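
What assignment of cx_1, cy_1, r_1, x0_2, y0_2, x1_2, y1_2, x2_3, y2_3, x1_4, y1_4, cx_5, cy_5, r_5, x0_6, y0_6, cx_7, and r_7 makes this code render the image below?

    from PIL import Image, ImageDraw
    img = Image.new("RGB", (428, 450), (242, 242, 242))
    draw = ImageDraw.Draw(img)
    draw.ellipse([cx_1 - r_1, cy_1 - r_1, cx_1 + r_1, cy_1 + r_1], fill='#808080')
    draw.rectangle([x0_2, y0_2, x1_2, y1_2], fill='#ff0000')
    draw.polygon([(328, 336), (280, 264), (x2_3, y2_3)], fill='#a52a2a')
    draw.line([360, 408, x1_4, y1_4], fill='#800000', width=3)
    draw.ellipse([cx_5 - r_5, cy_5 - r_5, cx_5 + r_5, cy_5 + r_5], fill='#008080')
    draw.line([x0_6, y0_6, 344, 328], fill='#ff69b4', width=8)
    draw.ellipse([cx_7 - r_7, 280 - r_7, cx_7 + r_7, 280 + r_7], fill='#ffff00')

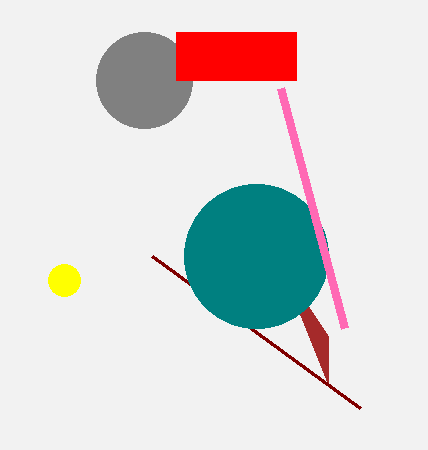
cx_1 = 144, cy_1 = 80, r_1 = 48, x0_2 = 176, y0_2 = 32, x1_2 = 296, y1_2 = 80, x2_3 = 328, y2_3 = 384, x1_4 = 152, y1_4 = 256, cx_5 = 256, cy_5 = 256, r_5 = 72, x0_6 = 280, y0_6 = 88, cx_7 = 64, r_7 = 16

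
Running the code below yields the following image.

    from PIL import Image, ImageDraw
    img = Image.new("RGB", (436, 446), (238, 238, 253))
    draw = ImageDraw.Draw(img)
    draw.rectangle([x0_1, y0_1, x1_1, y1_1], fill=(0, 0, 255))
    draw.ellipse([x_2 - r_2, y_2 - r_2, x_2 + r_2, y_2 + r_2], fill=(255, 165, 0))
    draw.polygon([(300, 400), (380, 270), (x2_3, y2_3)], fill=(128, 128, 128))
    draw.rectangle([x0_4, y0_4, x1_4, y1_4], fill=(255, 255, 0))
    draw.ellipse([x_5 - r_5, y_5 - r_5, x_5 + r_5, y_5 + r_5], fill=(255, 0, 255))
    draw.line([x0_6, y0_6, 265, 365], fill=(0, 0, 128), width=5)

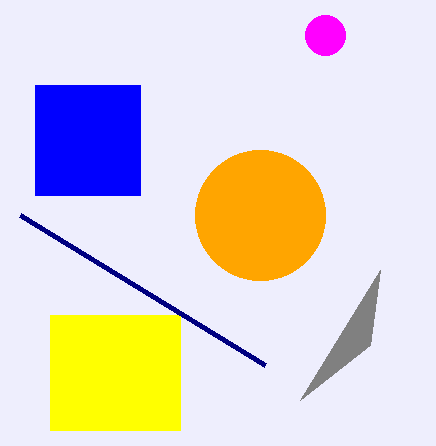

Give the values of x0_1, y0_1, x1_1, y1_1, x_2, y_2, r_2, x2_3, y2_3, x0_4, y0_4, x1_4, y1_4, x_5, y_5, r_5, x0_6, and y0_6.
x0_1 = 35, y0_1 = 85, x1_1 = 140, y1_1 = 195, x_2 = 260, y_2 = 215, r_2 = 65, x2_3 = 370, y2_3 = 345, x0_4 = 50, y0_4 = 315, x1_4 = 180, y1_4 = 430, x_5 = 325, y_5 = 35, r_5 = 20, x0_6 = 20, y0_6 = 215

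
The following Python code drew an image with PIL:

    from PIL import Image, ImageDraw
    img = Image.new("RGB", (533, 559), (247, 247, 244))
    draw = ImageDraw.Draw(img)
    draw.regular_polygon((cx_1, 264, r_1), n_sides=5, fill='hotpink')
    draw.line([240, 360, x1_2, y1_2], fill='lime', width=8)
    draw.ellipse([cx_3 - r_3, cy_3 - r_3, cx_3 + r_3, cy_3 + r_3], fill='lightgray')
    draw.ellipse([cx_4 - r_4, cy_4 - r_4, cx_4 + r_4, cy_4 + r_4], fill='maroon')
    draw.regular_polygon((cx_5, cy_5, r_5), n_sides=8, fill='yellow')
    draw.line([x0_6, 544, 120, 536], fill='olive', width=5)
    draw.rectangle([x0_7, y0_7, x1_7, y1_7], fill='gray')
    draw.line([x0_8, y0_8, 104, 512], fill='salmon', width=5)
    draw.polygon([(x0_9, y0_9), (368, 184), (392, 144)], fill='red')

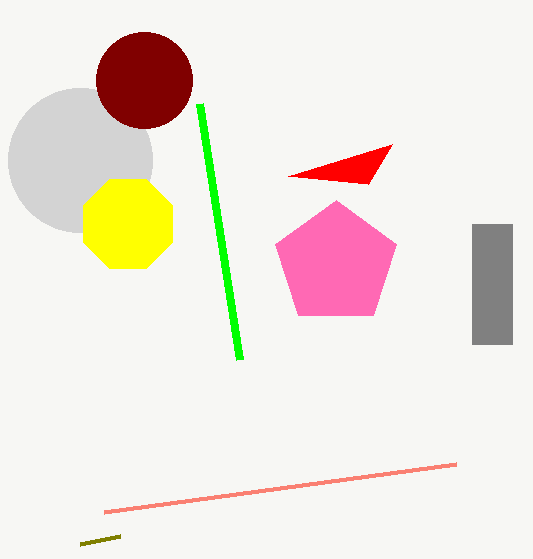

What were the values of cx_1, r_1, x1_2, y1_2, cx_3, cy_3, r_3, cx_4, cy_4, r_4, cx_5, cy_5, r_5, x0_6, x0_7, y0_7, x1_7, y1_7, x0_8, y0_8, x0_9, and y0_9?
cx_1 = 336; r_1 = 64; x1_2 = 200; y1_2 = 104; cx_3 = 80; cy_3 = 160; r_3 = 72; cx_4 = 144; cy_4 = 80; r_4 = 48; cx_5 = 128; cy_5 = 224; r_5 = 48; x0_6 = 80; x0_7 = 472; y0_7 = 224; x1_7 = 512; y1_7 = 344; x0_8 = 456; y0_8 = 464; x0_9 = 288; y0_9 = 176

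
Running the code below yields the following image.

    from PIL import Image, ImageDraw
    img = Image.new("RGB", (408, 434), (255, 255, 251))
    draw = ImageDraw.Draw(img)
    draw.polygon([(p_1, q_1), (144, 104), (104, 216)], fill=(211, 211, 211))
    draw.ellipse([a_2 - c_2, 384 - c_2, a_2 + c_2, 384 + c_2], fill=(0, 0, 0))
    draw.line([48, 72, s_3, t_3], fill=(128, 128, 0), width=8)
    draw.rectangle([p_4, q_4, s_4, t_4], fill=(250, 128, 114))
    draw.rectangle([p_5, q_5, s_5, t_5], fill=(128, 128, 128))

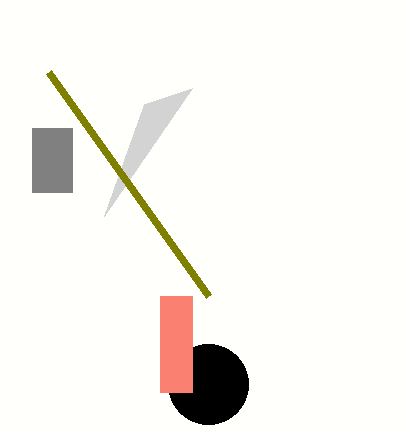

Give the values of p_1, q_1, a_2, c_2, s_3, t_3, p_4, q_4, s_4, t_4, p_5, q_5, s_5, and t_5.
p_1 = 192, q_1 = 88, a_2 = 208, c_2 = 40, s_3 = 208, t_3 = 296, p_4 = 160, q_4 = 296, s_4 = 192, t_4 = 392, p_5 = 32, q_5 = 128, s_5 = 72, t_5 = 192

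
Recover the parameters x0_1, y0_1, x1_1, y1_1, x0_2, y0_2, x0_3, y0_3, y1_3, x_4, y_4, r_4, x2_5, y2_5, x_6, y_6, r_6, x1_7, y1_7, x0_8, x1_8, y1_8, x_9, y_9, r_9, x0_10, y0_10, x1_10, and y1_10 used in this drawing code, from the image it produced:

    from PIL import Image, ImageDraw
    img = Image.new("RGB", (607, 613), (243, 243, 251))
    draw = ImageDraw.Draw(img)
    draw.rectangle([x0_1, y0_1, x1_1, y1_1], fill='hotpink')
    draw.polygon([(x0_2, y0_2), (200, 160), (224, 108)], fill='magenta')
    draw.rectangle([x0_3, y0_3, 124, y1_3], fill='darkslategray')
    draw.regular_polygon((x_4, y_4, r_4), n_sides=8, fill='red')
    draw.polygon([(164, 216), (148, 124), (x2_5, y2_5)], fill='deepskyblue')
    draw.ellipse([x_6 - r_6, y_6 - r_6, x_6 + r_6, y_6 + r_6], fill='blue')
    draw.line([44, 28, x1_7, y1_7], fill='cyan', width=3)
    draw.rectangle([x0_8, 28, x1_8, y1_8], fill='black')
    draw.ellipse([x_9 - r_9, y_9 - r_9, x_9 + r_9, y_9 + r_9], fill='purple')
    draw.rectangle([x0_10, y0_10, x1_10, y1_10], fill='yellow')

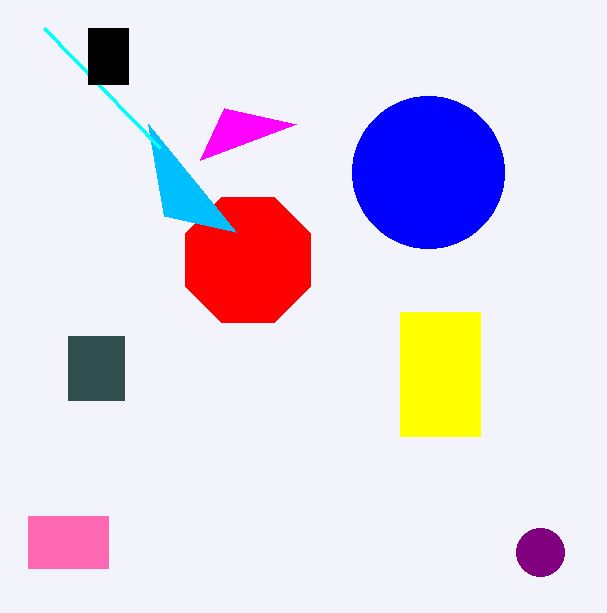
x0_1 = 28, y0_1 = 516, x1_1 = 108, y1_1 = 568, x0_2 = 296, y0_2 = 124, x0_3 = 68, y0_3 = 336, y1_3 = 400, x_4 = 248, y_4 = 260, r_4 = 68, x2_5 = 236, y2_5 = 232, x_6 = 428, y_6 = 172, r_6 = 76, x1_7 = 160, y1_7 = 148, x0_8 = 88, x1_8 = 128, y1_8 = 84, x_9 = 540, y_9 = 552, r_9 = 24, x0_10 = 400, y0_10 = 312, x1_10 = 480, y1_10 = 436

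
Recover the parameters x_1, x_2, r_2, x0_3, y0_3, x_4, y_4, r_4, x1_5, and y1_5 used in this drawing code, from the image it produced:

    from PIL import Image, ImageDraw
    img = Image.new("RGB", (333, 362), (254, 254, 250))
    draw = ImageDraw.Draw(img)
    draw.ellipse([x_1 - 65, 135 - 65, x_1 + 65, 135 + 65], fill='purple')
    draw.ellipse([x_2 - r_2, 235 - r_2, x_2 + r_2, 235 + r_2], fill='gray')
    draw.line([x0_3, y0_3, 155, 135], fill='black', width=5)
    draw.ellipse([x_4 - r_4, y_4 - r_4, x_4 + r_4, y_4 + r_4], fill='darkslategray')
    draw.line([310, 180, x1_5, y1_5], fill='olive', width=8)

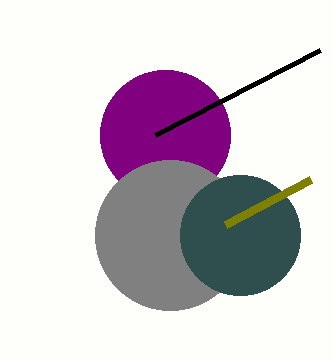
x_1 = 165
x_2 = 170
r_2 = 75
x0_3 = 320
y0_3 = 50
x_4 = 240
y_4 = 235
r_4 = 60
x1_5 = 225
y1_5 = 225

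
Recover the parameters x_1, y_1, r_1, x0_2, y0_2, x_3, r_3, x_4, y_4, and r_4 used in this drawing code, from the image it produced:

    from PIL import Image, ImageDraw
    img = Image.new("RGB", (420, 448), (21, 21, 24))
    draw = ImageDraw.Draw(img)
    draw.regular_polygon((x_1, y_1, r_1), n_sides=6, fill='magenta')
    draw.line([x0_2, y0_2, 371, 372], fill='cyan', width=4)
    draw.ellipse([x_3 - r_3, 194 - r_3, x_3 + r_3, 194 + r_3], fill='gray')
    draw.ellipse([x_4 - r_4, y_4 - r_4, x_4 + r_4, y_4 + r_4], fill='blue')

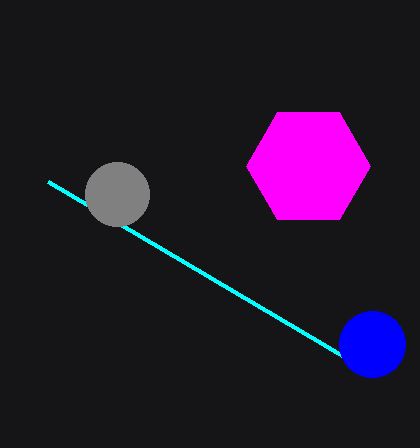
x_1 = 308, y_1 = 166, r_1 = 62, x0_2 = 48, y0_2 = 181, x_3 = 117, r_3 = 32, x_4 = 372, y_4 = 344, r_4 = 33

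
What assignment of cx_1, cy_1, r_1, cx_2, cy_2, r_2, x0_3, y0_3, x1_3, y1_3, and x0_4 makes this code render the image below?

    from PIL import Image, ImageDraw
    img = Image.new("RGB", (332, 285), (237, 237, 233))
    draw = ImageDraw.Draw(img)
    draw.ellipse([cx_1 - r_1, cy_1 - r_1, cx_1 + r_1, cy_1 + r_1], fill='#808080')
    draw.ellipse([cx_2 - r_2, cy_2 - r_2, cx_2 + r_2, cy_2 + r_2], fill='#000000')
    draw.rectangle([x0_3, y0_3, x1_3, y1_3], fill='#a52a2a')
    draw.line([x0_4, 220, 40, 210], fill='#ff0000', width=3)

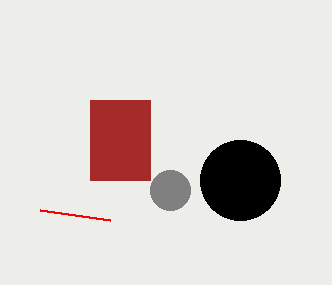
cx_1 = 170; cy_1 = 190; r_1 = 20; cx_2 = 240; cy_2 = 180; r_2 = 40; x0_3 = 90; y0_3 = 100; x1_3 = 150; y1_3 = 180; x0_4 = 110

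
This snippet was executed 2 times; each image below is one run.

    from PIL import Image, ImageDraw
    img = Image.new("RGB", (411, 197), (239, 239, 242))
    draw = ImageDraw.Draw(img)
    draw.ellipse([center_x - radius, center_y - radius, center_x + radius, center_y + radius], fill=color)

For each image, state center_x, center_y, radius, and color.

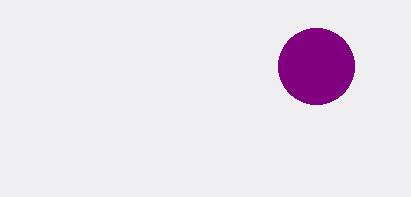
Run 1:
center_x = 316; center_y = 66; radius = 38; color = 'purple'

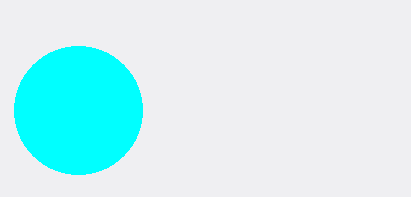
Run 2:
center_x = 78; center_y = 110; radius = 64; color = 'cyan'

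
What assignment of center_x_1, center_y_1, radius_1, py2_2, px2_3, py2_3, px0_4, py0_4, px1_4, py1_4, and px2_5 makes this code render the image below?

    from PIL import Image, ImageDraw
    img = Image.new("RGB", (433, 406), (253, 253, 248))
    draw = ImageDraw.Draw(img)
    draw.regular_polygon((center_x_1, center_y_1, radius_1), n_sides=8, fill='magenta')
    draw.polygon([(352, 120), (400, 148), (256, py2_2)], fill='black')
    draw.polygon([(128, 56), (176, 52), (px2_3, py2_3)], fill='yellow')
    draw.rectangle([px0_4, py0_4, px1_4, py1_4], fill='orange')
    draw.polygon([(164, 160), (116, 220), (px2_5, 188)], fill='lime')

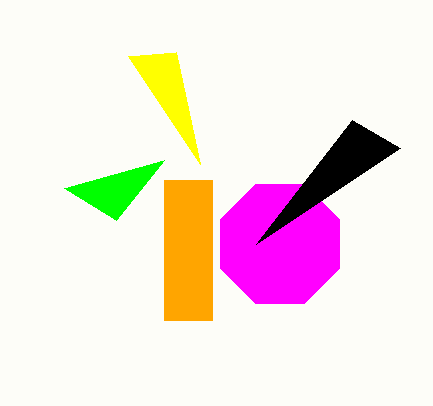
center_x_1 = 280; center_y_1 = 244; radius_1 = 64; py2_2 = 244; px2_3 = 200; py2_3 = 164; px0_4 = 164; py0_4 = 180; px1_4 = 212; py1_4 = 320; px2_5 = 64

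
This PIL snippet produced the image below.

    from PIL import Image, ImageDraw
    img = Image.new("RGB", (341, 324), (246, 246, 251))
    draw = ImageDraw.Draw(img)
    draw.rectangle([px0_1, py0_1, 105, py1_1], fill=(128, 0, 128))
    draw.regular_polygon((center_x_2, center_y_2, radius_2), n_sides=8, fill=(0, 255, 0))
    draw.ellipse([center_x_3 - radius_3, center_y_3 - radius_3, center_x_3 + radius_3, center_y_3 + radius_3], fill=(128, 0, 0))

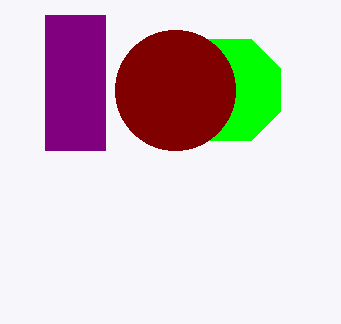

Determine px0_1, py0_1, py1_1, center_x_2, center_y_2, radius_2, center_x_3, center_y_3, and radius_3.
px0_1 = 45
py0_1 = 15
py1_1 = 150
center_x_2 = 230
center_y_2 = 90
radius_2 = 55
center_x_3 = 175
center_y_3 = 90
radius_3 = 60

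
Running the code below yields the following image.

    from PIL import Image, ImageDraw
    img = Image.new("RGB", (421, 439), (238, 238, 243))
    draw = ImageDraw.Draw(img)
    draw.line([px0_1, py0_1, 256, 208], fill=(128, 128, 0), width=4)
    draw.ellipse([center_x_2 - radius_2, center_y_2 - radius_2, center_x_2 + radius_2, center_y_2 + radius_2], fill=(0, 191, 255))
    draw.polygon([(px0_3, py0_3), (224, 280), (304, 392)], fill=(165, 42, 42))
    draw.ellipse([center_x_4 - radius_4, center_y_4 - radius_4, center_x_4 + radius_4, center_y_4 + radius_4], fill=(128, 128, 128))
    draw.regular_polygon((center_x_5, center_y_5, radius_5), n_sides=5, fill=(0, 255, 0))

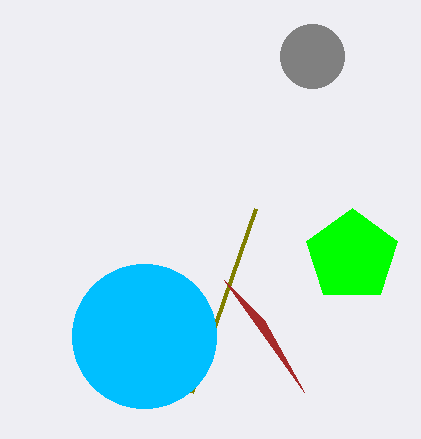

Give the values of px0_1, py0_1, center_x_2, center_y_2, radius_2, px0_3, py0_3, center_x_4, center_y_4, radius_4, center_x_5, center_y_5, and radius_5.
px0_1 = 192, py0_1 = 392, center_x_2 = 144, center_y_2 = 336, radius_2 = 72, px0_3 = 264, py0_3 = 320, center_x_4 = 312, center_y_4 = 56, radius_4 = 32, center_x_5 = 352, center_y_5 = 256, radius_5 = 48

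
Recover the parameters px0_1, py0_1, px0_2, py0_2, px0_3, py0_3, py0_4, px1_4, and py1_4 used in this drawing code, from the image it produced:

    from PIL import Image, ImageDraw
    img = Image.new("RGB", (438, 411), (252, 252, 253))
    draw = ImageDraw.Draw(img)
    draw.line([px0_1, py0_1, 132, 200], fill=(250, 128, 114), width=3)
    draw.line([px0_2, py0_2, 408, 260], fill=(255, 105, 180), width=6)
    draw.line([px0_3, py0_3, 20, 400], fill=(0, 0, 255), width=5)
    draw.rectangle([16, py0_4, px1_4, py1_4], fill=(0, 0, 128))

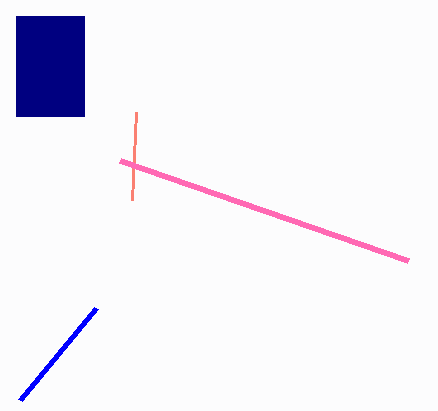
px0_1 = 136; py0_1 = 112; px0_2 = 120; py0_2 = 160; px0_3 = 96; py0_3 = 308; py0_4 = 16; px1_4 = 84; py1_4 = 116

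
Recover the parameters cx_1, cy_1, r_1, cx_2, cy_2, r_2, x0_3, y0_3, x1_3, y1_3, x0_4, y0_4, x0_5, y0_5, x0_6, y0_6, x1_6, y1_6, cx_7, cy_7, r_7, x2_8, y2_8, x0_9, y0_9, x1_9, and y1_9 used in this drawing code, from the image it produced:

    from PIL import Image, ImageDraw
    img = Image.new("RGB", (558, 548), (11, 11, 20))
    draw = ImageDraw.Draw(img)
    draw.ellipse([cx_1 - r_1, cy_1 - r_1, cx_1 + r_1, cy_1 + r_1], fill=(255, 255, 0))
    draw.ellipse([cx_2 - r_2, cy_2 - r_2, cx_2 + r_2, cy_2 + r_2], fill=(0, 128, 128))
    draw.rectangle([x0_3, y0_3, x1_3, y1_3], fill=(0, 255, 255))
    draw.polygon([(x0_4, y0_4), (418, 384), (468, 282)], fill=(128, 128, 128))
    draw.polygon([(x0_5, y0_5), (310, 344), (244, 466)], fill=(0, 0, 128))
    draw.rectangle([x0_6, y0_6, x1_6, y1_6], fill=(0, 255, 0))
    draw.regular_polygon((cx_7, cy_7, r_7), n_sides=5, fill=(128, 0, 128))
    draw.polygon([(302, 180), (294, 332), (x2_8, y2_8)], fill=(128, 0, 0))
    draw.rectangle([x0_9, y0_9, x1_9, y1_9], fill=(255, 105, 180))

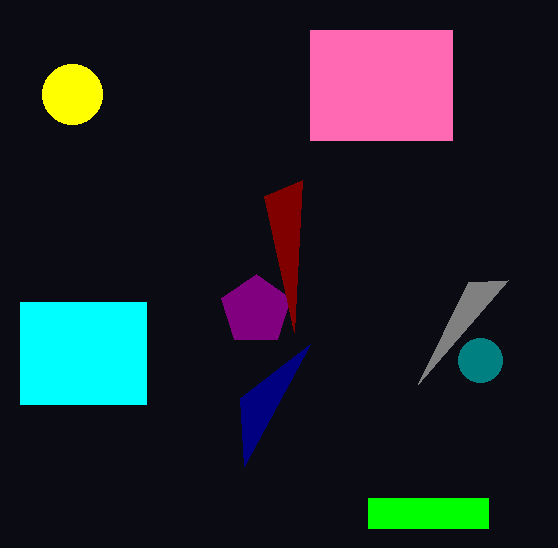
cx_1 = 72
cy_1 = 94
r_1 = 30
cx_2 = 480
cy_2 = 360
r_2 = 22
x0_3 = 20
y0_3 = 302
x1_3 = 146
y1_3 = 404
x0_4 = 508
y0_4 = 280
x0_5 = 240
y0_5 = 398
x0_6 = 368
y0_6 = 498
x1_6 = 488
y1_6 = 528
cx_7 = 256
cy_7 = 310
r_7 = 36
x2_8 = 264
y2_8 = 196
x0_9 = 310
y0_9 = 30
x1_9 = 452
y1_9 = 140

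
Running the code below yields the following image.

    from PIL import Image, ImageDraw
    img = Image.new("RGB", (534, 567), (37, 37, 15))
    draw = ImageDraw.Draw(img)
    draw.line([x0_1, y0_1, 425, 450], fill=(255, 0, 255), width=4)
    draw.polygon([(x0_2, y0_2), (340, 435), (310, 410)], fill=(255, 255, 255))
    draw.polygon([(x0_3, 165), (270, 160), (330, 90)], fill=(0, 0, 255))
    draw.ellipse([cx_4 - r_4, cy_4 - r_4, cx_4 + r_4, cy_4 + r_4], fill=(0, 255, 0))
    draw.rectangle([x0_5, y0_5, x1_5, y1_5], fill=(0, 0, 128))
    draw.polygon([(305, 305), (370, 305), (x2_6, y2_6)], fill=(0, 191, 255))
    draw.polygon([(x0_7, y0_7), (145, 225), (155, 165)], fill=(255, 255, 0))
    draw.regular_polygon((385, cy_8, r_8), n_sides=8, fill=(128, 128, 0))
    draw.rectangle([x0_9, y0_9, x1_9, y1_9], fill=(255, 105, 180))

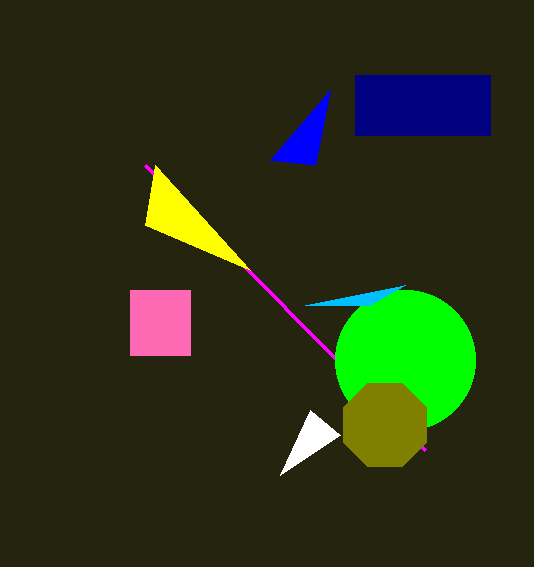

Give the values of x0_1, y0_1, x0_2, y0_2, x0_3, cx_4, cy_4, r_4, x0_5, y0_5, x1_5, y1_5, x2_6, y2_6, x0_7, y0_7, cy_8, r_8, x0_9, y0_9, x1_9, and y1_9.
x0_1 = 145, y0_1 = 165, x0_2 = 280, y0_2 = 475, x0_3 = 315, cx_4 = 405, cy_4 = 360, r_4 = 70, x0_5 = 355, y0_5 = 75, x1_5 = 490, y1_5 = 135, x2_6 = 405, y2_6 = 285, x0_7 = 250, y0_7 = 270, cy_8 = 425, r_8 = 45, x0_9 = 130, y0_9 = 290, x1_9 = 190, y1_9 = 355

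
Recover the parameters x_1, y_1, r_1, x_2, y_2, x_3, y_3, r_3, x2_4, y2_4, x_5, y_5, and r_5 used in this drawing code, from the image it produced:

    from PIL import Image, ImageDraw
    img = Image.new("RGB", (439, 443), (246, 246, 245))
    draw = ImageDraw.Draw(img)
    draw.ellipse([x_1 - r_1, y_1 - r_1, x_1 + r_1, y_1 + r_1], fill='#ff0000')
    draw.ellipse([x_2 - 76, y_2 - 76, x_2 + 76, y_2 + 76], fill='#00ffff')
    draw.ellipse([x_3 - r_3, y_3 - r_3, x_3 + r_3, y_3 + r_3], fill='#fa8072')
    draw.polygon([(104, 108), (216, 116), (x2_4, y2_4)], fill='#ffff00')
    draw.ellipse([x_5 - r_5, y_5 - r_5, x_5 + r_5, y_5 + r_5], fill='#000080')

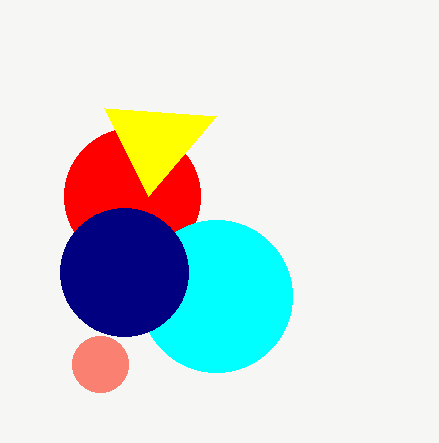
x_1 = 132, y_1 = 196, r_1 = 68, x_2 = 216, y_2 = 296, x_3 = 100, y_3 = 364, r_3 = 28, x2_4 = 148, y2_4 = 196, x_5 = 124, y_5 = 272, r_5 = 64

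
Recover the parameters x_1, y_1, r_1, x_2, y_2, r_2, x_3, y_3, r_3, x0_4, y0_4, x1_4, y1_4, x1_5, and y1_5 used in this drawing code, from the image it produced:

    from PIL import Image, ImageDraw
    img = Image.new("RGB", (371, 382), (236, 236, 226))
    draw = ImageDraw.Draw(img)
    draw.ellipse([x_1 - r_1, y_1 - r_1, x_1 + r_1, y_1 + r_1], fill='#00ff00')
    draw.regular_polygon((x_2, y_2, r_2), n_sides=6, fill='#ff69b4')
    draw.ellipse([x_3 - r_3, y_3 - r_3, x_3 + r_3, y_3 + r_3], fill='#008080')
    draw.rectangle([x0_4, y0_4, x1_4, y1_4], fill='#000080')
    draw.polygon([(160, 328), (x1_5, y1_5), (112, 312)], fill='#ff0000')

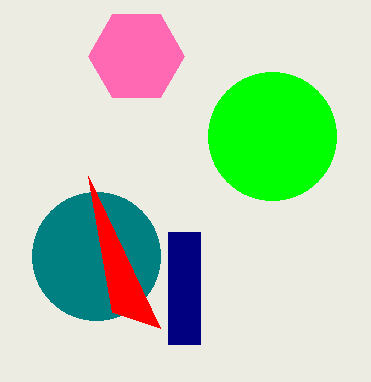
x_1 = 272; y_1 = 136; r_1 = 64; x_2 = 136; y_2 = 56; r_2 = 48; x_3 = 96; y_3 = 256; r_3 = 64; x0_4 = 168; y0_4 = 232; x1_4 = 200; y1_4 = 344; x1_5 = 88; y1_5 = 176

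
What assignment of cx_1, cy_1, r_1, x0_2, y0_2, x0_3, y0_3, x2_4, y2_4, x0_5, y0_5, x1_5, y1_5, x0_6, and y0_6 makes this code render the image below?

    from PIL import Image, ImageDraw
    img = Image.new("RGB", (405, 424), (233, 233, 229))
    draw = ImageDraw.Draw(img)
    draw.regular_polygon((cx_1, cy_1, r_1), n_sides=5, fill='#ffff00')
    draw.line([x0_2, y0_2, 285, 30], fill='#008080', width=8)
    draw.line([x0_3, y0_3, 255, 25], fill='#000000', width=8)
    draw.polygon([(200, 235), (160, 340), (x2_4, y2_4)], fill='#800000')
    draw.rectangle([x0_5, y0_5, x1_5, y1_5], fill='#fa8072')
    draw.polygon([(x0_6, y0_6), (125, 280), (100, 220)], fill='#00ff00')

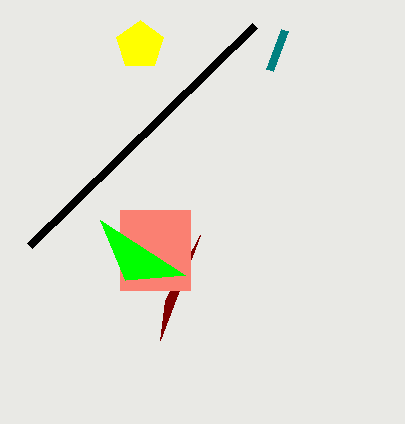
cx_1 = 140; cy_1 = 45; r_1 = 25; x0_2 = 270; y0_2 = 70; x0_3 = 30; y0_3 = 245; x2_4 = 165; y2_4 = 300; x0_5 = 120; y0_5 = 210; x1_5 = 190; y1_5 = 290; x0_6 = 185; y0_6 = 275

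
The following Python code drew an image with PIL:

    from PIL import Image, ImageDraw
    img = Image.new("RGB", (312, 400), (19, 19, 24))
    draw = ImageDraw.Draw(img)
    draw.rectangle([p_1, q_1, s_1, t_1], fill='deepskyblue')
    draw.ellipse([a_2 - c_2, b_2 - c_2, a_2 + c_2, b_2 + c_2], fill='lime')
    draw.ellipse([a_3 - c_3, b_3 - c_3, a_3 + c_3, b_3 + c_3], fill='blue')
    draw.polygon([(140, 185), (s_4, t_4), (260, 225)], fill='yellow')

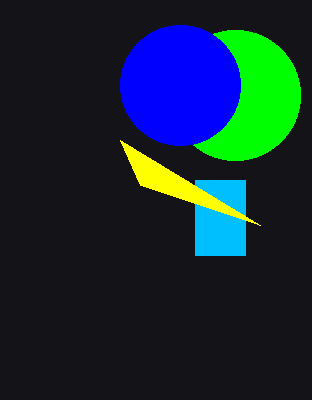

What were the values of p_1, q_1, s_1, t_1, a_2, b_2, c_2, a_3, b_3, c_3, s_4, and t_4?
p_1 = 195
q_1 = 180
s_1 = 245
t_1 = 255
a_2 = 235
b_2 = 95
c_2 = 65
a_3 = 180
b_3 = 85
c_3 = 60
s_4 = 120
t_4 = 140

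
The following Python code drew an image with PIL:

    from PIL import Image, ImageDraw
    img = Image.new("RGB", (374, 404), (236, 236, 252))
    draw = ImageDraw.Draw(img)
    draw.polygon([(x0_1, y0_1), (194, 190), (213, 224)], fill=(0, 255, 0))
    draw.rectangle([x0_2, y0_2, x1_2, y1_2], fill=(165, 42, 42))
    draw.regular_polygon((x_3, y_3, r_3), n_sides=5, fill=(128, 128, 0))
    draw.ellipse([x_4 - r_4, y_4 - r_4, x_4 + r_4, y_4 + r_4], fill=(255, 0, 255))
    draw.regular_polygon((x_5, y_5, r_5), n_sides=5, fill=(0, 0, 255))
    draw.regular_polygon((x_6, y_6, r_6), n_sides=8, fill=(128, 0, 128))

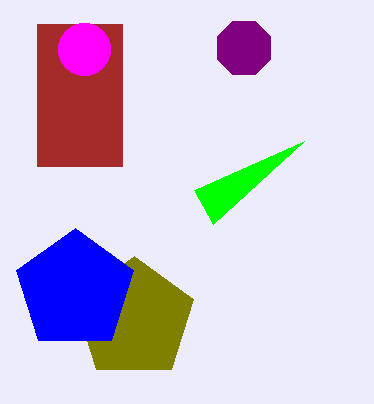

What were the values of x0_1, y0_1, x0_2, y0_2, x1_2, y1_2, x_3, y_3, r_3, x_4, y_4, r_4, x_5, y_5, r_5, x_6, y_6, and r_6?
x0_1 = 304
y0_1 = 141
x0_2 = 37
y0_2 = 24
x1_2 = 122
y1_2 = 166
x_3 = 134
y_3 = 319
r_3 = 63
x_4 = 84
y_4 = 49
r_4 = 26
x_5 = 75
y_5 = 290
r_5 = 62
x_6 = 244
y_6 = 48
r_6 = 29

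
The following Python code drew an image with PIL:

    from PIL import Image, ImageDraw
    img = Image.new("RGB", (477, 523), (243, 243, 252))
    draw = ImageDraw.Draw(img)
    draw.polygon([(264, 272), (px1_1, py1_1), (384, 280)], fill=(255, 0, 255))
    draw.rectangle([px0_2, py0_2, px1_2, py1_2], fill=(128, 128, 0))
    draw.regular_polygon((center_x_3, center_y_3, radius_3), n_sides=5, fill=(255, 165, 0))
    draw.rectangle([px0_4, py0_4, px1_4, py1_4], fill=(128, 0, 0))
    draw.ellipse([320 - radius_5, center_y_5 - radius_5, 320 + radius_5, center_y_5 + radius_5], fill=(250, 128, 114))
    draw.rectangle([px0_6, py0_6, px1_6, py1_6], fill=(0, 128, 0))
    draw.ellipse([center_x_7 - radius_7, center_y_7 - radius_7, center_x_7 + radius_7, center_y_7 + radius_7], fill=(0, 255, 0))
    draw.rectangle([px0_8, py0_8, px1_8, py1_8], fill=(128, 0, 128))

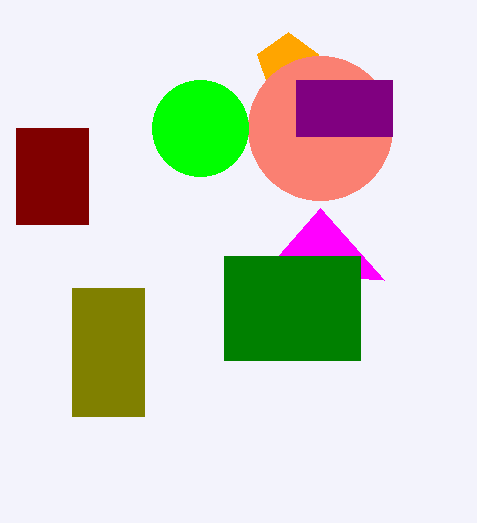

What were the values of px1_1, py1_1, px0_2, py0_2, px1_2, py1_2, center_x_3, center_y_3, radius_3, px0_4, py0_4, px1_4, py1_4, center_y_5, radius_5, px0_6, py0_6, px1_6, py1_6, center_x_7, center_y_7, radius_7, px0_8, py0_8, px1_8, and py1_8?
px1_1 = 320, py1_1 = 208, px0_2 = 72, py0_2 = 288, px1_2 = 144, py1_2 = 416, center_x_3 = 288, center_y_3 = 64, radius_3 = 32, px0_4 = 16, py0_4 = 128, px1_4 = 88, py1_4 = 224, center_y_5 = 128, radius_5 = 72, px0_6 = 224, py0_6 = 256, px1_6 = 360, py1_6 = 360, center_x_7 = 200, center_y_7 = 128, radius_7 = 48, px0_8 = 296, py0_8 = 80, px1_8 = 392, py1_8 = 136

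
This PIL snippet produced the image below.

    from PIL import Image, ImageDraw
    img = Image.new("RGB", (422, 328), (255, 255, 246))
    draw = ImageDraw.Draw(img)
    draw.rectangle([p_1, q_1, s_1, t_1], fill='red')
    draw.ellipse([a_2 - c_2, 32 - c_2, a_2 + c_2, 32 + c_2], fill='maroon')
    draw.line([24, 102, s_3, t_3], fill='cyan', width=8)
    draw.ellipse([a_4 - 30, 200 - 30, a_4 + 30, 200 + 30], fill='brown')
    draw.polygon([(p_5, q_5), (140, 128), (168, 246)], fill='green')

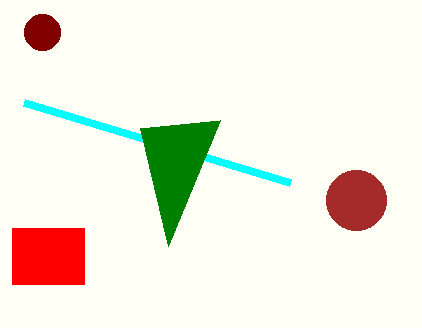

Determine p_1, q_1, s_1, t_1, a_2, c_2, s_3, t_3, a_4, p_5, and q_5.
p_1 = 12, q_1 = 228, s_1 = 84, t_1 = 284, a_2 = 42, c_2 = 18, s_3 = 290, t_3 = 182, a_4 = 356, p_5 = 220, q_5 = 120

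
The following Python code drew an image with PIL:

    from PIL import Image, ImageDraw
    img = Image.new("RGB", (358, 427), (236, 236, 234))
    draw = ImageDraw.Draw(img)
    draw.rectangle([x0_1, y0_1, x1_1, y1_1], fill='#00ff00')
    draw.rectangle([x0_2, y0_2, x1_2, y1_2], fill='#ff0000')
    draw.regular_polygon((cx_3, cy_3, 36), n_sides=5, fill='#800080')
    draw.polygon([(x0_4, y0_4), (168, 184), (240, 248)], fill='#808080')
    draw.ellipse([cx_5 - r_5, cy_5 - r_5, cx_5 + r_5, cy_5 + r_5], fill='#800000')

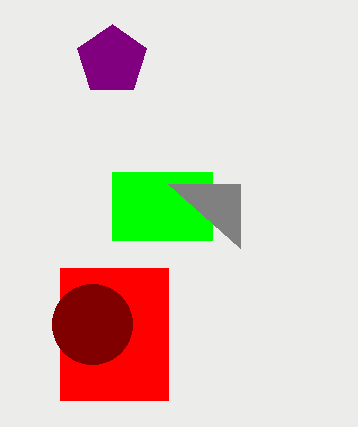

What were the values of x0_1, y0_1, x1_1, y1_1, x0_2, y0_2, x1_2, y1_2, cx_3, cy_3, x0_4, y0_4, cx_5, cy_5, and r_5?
x0_1 = 112; y0_1 = 172; x1_1 = 212; y1_1 = 240; x0_2 = 60; y0_2 = 268; x1_2 = 168; y1_2 = 400; cx_3 = 112; cy_3 = 60; x0_4 = 240; y0_4 = 184; cx_5 = 92; cy_5 = 324; r_5 = 40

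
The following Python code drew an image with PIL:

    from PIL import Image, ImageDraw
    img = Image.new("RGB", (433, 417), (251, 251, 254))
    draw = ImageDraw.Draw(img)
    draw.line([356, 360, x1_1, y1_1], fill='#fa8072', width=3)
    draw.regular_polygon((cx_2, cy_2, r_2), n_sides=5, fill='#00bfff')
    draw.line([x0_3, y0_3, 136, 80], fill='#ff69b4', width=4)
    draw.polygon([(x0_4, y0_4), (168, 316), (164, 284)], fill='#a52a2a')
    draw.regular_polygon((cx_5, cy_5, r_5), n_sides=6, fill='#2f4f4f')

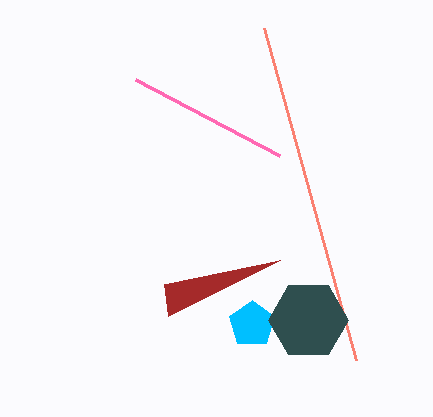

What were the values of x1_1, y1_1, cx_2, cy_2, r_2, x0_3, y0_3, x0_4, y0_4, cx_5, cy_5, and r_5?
x1_1 = 264, y1_1 = 28, cx_2 = 252, cy_2 = 324, r_2 = 24, x0_3 = 280, y0_3 = 156, x0_4 = 280, y0_4 = 260, cx_5 = 308, cy_5 = 320, r_5 = 40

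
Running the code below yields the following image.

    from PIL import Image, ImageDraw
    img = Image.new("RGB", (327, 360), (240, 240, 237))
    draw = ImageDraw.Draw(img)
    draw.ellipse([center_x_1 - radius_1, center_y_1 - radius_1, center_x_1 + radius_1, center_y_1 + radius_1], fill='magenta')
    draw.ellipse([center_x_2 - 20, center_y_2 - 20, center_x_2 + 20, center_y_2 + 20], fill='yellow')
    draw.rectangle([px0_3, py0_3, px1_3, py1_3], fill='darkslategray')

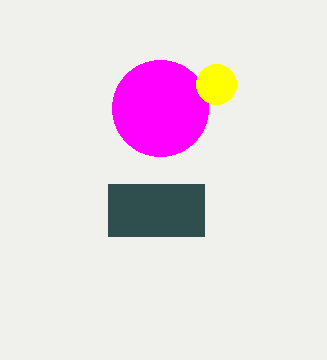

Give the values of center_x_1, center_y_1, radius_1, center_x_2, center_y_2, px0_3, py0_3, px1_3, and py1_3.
center_x_1 = 160, center_y_1 = 108, radius_1 = 48, center_x_2 = 216, center_y_2 = 84, px0_3 = 108, py0_3 = 184, px1_3 = 204, py1_3 = 236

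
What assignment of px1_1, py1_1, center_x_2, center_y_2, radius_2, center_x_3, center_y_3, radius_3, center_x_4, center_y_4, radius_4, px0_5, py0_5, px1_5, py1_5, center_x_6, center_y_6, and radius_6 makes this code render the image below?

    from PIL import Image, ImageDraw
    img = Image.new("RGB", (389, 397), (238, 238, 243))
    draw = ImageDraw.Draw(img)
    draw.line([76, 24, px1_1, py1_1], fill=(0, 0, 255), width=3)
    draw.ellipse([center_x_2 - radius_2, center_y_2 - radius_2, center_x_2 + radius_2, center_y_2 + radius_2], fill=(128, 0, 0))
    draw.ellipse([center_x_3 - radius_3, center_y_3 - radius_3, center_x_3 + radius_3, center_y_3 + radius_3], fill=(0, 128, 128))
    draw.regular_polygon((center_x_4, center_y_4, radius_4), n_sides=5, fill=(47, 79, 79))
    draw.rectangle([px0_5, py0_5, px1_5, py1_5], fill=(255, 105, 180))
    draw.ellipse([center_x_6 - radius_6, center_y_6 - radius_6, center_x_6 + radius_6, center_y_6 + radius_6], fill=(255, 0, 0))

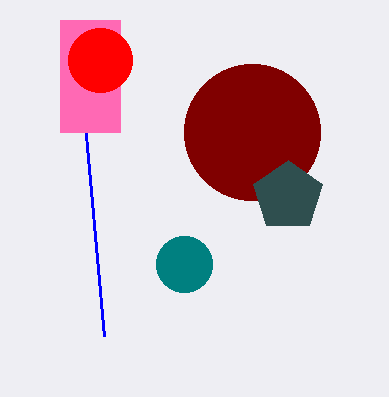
px1_1 = 104; py1_1 = 336; center_x_2 = 252; center_y_2 = 132; radius_2 = 68; center_x_3 = 184; center_y_3 = 264; radius_3 = 28; center_x_4 = 288; center_y_4 = 196; radius_4 = 36; px0_5 = 60; py0_5 = 20; px1_5 = 120; py1_5 = 132; center_x_6 = 100; center_y_6 = 60; radius_6 = 32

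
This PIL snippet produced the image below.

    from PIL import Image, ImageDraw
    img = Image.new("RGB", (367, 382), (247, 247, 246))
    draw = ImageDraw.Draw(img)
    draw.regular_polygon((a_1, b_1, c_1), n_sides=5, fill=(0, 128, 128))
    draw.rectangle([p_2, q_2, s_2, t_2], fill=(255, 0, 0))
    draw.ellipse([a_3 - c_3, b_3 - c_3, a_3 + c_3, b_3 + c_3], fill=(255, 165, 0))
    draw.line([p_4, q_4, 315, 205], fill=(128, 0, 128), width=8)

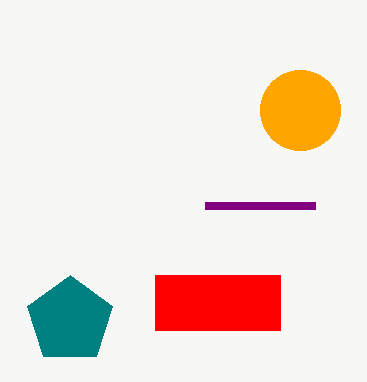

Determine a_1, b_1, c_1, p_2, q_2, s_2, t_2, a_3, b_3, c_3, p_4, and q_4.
a_1 = 70; b_1 = 320; c_1 = 45; p_2 = 155; q_2 = 275; s_2 = 280; t_2 = 330; a_3 = 300; b_3 = 110; c_3 = 40; p_4 = 205; q_4 = 205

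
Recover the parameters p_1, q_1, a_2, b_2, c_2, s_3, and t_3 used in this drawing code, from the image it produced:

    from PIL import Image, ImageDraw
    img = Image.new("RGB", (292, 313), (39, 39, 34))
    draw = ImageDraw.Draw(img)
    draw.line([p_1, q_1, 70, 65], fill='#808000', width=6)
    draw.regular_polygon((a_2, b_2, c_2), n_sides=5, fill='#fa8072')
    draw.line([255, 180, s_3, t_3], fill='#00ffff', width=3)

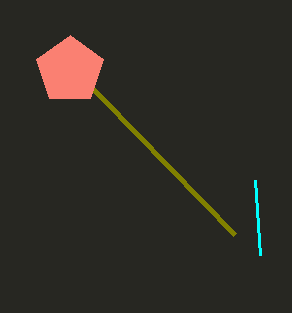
p_1 = 235; q_1 = 235; a_2 = 70; b_2 = 70; c_2 = 35; s_3 = 260; t_3 = 255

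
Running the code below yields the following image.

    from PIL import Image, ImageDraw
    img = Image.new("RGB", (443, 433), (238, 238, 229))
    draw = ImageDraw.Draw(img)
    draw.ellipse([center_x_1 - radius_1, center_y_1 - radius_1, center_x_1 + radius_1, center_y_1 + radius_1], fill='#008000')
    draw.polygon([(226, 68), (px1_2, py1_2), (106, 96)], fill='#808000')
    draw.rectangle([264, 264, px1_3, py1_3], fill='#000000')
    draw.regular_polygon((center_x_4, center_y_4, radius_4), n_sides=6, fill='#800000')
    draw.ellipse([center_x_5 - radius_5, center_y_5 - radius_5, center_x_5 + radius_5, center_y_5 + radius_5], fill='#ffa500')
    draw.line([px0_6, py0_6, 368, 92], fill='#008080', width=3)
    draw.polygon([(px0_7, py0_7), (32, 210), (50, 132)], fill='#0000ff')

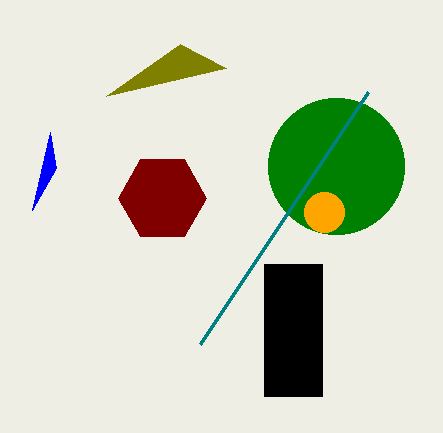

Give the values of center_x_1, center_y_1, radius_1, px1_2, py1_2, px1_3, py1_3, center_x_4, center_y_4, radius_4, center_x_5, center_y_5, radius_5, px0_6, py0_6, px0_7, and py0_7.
center_x_1 = 336
center_y_1 = 166
radius_1 = 68
px1_2 = 180
py1_2 = 44
px1_3 = 322
py1_3 = 396
center_x_4 = 162
center_y_4 = 198
radius_4 = 44
center_x_5 = 324
center_y_5 = 212
radius_5 = 20
px0_6 = 200
py0_6 = 344
px0_7 = 56
py0_7 = 168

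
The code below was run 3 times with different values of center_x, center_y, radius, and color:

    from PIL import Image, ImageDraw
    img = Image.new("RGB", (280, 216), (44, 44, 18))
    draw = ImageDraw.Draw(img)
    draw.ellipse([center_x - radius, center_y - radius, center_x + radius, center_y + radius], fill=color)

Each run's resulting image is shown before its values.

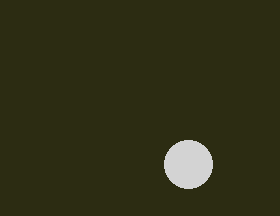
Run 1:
center_x = 188; center_y = 164; radius = 24; color = 'lightgray'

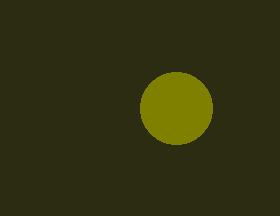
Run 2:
center_x = 176, center_y = 108, radius = 36, color = 'olive'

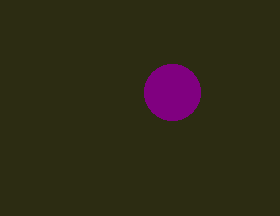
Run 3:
center_x = 172
center_y = 92
radius = 28
color = 'purple'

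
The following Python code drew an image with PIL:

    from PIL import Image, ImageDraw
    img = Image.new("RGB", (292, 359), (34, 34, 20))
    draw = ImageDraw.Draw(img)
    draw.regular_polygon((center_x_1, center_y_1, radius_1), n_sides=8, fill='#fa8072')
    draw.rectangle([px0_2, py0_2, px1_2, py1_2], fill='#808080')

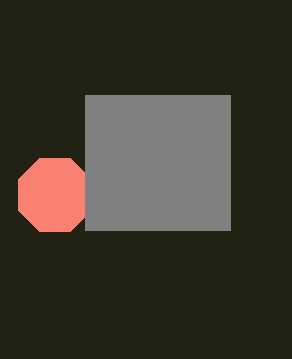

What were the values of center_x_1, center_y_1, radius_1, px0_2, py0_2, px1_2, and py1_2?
center_x_1 = 55
center_y_1 = 195
radius_1 = 40
px0_2 = 85
py0_2 = 95
px1_2 = 230
py1_2 = 230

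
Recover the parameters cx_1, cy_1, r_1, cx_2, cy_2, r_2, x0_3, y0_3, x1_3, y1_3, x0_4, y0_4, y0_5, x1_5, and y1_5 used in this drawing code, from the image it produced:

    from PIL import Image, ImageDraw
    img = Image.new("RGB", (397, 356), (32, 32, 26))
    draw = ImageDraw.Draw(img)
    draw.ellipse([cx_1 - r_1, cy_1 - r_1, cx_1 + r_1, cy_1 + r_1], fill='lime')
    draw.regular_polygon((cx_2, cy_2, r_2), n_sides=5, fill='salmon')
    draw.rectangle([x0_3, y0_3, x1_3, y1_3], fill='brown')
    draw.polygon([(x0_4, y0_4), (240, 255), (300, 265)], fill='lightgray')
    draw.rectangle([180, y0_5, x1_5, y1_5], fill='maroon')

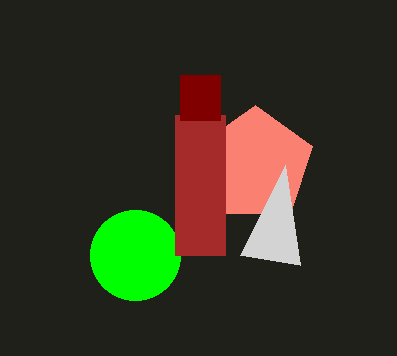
cx_1 = 135; cy_1 = 255; r_1 = 45; cx_2 = 255; cy_2 = 165; r_2 = 60; x0_3 = 175; y0_3 = 115; x1_3 = 225; y1_3 = 255; x0_4 = 285; y0_4 = 165; y0_5 = 75; x1_5 = 220; y1_5 = 120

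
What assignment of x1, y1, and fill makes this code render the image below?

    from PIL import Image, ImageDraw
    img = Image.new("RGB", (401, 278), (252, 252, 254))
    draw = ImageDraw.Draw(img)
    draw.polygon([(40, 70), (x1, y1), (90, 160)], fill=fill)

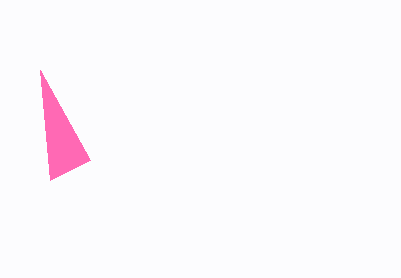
x1 = 50, y1 = 180, fill = 'hotpink'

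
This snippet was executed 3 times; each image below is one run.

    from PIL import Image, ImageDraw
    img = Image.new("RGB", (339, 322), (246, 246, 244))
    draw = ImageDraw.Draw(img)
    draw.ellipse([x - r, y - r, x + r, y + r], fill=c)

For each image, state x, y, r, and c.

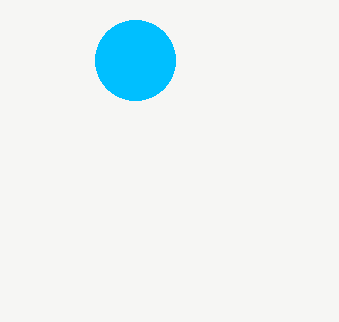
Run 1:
x = 135; y = 60; r = 40; c = 'deepskyblue'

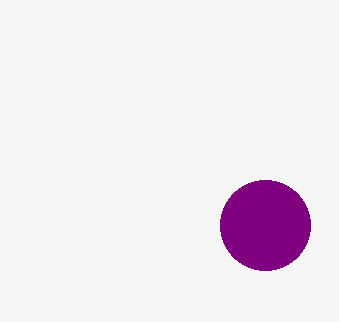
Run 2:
x = 265, y = 225, r = 45, c = 'purple'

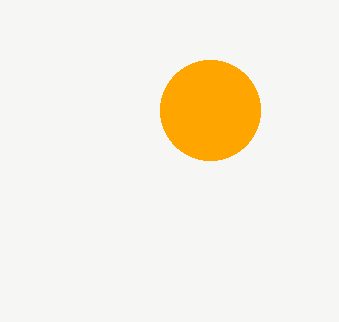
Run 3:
x = 210, y = 110, r = 50, c = 'orange'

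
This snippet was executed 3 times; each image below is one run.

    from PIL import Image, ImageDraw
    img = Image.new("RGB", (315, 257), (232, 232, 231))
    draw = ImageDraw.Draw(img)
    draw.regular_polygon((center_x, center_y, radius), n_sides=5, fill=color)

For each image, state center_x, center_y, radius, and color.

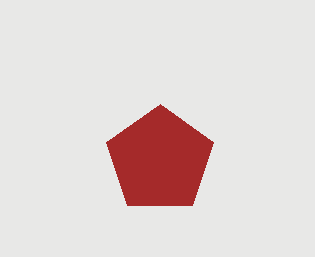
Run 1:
center_x = 160; center_y = 160; radius = 56; color = 'brown'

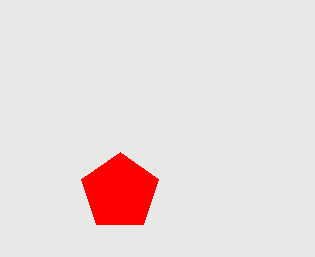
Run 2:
center_x = 120, center_y = 192, radius = 40, color = 'red'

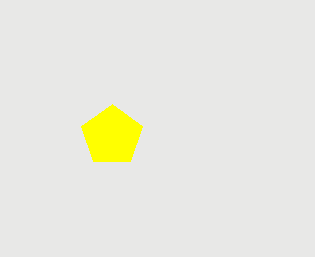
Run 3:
center_x = 112, center_y = 136, radius = 32, color = 'yellow'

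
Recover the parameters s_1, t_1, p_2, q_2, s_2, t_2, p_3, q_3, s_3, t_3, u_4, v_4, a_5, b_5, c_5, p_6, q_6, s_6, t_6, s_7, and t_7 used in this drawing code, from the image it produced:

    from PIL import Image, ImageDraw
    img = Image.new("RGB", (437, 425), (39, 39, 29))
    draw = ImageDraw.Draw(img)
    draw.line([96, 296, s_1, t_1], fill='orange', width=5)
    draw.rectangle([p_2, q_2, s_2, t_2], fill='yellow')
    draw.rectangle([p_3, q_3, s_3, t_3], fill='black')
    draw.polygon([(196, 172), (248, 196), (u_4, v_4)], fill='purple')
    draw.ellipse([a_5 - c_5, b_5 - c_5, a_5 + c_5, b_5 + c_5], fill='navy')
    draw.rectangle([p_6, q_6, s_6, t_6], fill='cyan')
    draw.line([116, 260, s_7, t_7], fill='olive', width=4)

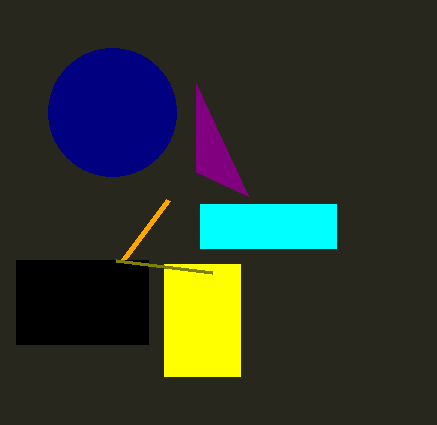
s_1 = 168, t_1 = 200, p_2 = 164, q_2 = 264, s_2 = 240, t_2 = 376, p_3 = 16, q_3 = 260, s_3 = 148, t_3 = 344, u_4 = 196, v_4 = 84, a_5 = 112, b_5 = 112, c_5 = 64, p_6 = 200, q_6 = 204, s_6 = 336, t_6 = 248, s_7 = 212, t_7 = 272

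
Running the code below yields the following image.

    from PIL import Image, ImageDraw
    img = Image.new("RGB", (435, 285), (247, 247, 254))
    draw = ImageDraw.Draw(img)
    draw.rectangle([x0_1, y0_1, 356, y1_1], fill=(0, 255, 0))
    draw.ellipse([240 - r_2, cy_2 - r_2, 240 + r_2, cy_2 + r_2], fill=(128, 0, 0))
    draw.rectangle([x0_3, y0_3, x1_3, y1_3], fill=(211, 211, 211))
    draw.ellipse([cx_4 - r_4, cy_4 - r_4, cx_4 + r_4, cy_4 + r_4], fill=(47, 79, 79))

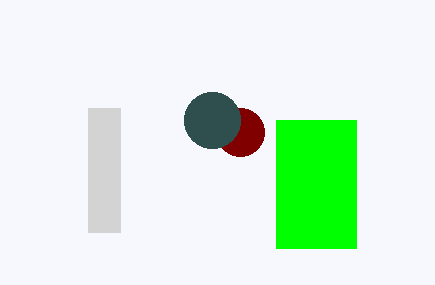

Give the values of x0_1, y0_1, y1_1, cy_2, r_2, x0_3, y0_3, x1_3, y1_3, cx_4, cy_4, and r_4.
x0_1 = 276; y0_1 = 120; y1_1 = 248; cy_2 = 132; r_2 = 24; x0_3 = 88; y0_3 = 108; x1_3 = 120; y1_3 = 232; cx_4 = 212; cy_4 = 120; r_4 = 28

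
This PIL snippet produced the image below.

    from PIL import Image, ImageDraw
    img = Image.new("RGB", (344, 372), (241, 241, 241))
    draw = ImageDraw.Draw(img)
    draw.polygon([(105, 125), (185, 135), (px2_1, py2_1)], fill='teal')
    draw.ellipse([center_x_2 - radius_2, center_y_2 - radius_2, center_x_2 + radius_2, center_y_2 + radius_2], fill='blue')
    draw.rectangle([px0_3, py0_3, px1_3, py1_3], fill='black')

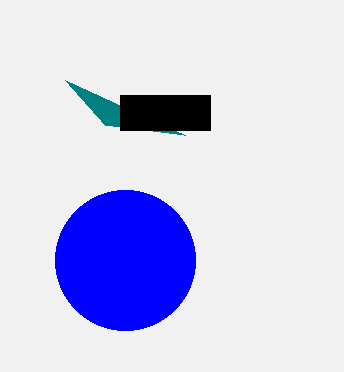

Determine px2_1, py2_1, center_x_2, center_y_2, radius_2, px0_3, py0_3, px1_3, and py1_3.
px2_1 = 65, py2_1 = 80, center_x_2 = 125, center_y_2 = 260, radius_2 = 70, px0_3 = 120, py0_3 = 95, px1_3 = 210, py1_3 = 130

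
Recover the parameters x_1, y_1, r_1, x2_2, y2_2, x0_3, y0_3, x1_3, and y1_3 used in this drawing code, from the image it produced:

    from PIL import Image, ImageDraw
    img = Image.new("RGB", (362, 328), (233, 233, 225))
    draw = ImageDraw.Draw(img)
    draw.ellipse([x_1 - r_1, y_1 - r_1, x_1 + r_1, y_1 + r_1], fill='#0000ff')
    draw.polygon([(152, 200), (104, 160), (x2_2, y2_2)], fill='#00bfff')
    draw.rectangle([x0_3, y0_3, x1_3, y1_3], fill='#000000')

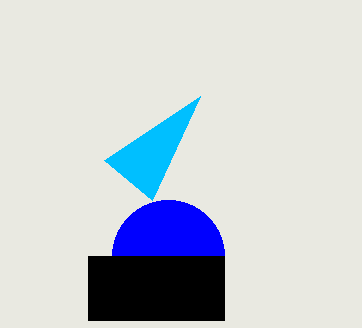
x_1 = 168, y_1 = 256, r_1 = 56, x2_2 = 200, y2_2 = 96, x0_3 = 88, y0_3 = 256, x1_3 = 224, y1_3 = 320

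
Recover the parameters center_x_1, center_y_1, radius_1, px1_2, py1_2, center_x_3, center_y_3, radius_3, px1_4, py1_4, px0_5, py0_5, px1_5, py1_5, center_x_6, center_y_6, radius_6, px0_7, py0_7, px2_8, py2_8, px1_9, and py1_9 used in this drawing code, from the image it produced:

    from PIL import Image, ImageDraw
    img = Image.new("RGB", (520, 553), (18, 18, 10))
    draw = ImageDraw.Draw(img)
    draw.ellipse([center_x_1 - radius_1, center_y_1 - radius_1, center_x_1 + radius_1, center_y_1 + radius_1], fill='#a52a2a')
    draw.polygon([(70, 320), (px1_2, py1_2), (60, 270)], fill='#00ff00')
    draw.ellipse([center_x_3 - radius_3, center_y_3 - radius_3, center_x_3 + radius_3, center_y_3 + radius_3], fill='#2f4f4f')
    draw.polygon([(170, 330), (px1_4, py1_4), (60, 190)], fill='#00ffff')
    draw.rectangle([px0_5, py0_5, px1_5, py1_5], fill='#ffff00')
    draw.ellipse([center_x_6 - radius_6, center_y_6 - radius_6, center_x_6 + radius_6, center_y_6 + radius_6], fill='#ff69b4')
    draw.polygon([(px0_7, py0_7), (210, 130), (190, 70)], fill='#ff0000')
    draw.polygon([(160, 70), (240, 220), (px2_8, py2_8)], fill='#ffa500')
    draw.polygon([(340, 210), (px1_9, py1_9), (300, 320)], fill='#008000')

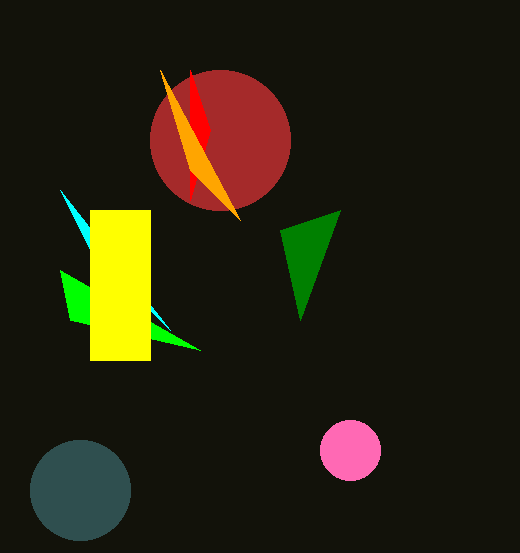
center_x_1 = 220
center_y_1 = 140
radius_1 = 70
px1_2 = 200
py1_2 = 350
center_x_3 = 80
center_y_3 = 490
radius_3 = 50
px1_4 = 90
py1_4 = 250
px0_5 = 90
py0_5 = 210
px1_5 = 150
py1_5 = 360
center_x_6 = 350
center_y_6 = 450
radius_6 = 30
px0_7 = 190
py0_7 = 200
px2_8 = 190
py2_8 = 170
px1_9 = 280
py1_9 = 230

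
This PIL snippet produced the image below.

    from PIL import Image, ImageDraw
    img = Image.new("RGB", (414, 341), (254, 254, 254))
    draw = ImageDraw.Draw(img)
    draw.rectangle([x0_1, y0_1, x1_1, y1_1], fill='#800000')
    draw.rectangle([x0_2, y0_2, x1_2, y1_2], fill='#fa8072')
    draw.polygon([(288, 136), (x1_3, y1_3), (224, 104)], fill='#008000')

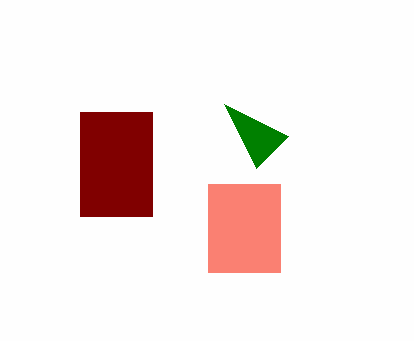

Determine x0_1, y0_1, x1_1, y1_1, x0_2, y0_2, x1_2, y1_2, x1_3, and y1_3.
x0_1 = 80; y0_1 = 112; x1_1 = 152; y1_1 = 216; x0_2 = 208; y0_2 = 184; x1_2 = 280; y1_2 = 272; x1_3 = 256; y1_3 = 168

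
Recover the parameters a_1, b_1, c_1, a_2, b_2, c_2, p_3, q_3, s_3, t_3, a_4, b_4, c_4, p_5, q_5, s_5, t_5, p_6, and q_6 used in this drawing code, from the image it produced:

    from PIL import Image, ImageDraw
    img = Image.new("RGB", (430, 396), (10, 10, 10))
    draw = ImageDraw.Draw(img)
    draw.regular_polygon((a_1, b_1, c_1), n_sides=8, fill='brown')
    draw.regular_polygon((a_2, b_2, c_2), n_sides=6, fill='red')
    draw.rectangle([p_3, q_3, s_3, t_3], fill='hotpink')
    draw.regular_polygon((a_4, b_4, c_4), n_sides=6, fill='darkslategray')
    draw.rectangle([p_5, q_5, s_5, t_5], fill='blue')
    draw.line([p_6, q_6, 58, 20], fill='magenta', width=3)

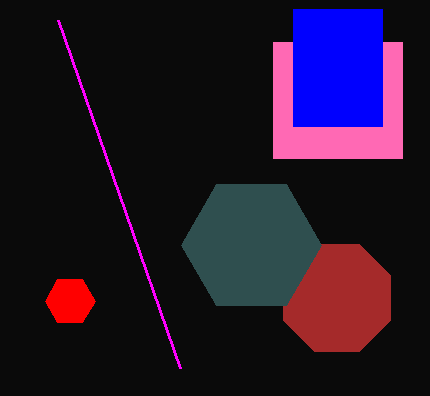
a_1 = 337
b_1 = 298
c_1 = 58
a_2 = 70
b_2 = 301
c_2 = 25
p_3 = 273
q_3 = 42
s_3 = 402
t_3 = 158
a_4 = 251
b_4 = 245
c_4 = 70
p_5 = 293
q_5 = 9
s_5 = 382
t_5 = 126
p_6 = 180
q_6 = 368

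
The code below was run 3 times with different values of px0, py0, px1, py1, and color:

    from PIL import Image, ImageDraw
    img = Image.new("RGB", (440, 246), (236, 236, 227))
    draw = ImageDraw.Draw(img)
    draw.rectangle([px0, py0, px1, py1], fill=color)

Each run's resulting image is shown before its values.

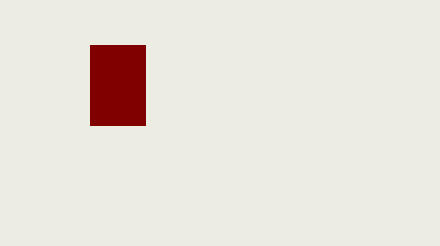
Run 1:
px0 = 90, py0 = 45, px1 = 145, py1 = 125, color = 'maroon'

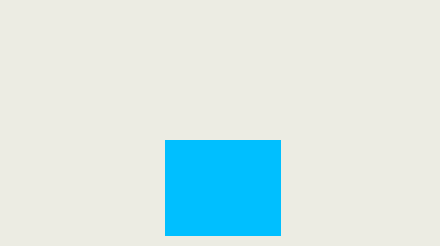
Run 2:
px0 = 165
py0 = 140
px1 = 280
py1 = 235
color = 'deepskyblue'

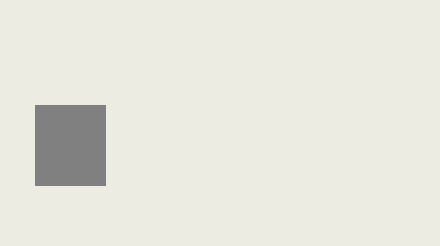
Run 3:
px0 = 35, py0 = 105, px1 = 105, py1 = 185, color = 'gray'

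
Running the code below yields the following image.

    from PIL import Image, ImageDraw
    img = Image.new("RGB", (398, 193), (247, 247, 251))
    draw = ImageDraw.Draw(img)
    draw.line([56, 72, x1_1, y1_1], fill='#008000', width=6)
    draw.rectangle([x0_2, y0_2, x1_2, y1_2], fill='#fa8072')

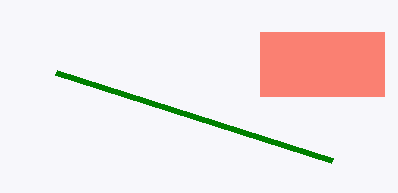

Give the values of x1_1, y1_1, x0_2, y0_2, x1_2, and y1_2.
x1_1 = 332, y1_1 = 160, x0_2 = 260, y0_2 = 32, x1_2 = 384, y1_2 = 96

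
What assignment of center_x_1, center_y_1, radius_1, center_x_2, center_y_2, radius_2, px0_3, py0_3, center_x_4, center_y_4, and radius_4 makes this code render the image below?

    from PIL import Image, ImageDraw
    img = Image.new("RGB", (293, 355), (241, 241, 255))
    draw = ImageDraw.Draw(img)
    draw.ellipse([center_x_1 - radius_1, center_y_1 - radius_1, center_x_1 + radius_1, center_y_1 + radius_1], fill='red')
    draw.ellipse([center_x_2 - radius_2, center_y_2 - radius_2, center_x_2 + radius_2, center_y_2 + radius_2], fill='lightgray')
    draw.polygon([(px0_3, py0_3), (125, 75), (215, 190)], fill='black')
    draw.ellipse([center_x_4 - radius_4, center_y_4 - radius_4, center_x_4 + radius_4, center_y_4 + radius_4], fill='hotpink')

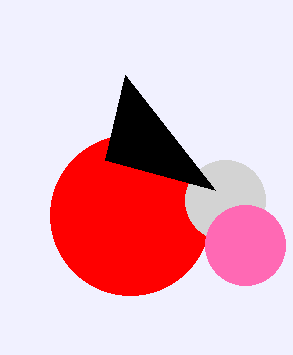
center_x_1 = 130, center_y_1 = 215, radius_1 = 80, center_x_2 = 225, center_y_2 = 200, radius_2 = 40, px0_3 = 105, py0_3 = 160, center_x_4 = 245, center_y_4 = 245, radius_4 = 40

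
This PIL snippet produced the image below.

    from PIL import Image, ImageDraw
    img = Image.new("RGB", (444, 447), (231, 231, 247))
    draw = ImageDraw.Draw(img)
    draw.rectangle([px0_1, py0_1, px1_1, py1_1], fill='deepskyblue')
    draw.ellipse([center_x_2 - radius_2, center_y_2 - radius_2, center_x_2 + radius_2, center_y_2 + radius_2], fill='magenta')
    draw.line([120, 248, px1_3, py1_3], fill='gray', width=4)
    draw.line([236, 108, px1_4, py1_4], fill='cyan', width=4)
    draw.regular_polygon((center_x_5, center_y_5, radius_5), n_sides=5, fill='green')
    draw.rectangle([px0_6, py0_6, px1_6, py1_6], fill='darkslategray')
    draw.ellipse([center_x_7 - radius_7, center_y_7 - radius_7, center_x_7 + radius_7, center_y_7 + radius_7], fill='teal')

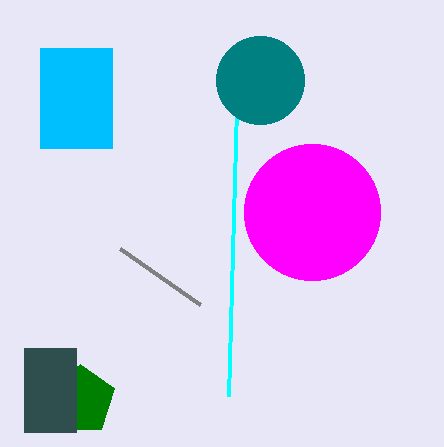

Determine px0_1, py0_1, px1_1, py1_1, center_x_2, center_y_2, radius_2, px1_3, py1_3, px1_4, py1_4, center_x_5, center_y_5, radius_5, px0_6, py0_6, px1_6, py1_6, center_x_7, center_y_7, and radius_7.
px0_1 = 40; py0_1 = 48; px1_1 = 112; py1_1 = 148; center_x_2 = 312; center_y_2 = 212; radius_2 = 68; px1_3 = 200; py1_3 = 304; px1_4 = 228; py1_4 = 396; center_x_5 = 80; center_y_5 = 400; radius_5 = 36; px0_6 = 24; py0_6 = 348; px1_6 = 76; py1_6 = 432; center_x_7 = 260; center_y_7 = 80; radius_7 = 44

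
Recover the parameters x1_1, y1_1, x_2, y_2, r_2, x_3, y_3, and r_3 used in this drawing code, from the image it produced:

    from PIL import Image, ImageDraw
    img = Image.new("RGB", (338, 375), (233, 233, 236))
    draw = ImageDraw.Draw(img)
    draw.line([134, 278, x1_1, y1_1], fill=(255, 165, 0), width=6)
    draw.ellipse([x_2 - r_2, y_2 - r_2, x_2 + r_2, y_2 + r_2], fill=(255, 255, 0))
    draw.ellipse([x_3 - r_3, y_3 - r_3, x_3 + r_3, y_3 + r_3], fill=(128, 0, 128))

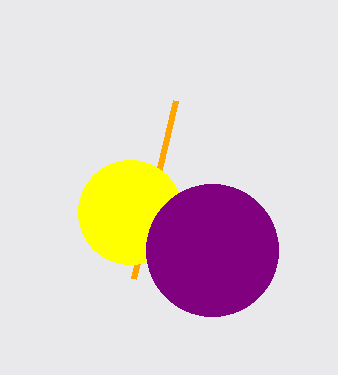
x1_1 = 176
y1_1 = 100
x_2 = 130
y_2 = 212
r_2 = 52
x_3 = 212
y_3 = 250
r_3 = 66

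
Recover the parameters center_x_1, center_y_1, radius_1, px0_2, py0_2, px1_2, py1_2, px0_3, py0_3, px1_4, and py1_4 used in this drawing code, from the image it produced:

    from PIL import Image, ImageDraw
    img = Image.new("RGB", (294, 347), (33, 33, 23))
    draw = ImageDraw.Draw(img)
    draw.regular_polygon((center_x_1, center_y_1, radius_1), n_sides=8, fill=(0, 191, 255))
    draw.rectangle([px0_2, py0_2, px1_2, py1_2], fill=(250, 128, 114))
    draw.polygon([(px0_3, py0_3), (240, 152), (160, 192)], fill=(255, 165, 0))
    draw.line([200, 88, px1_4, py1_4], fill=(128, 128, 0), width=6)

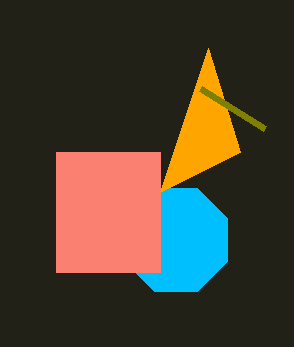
center_x_1 = 176; center_y_1 = 240; radius_1 = 56; px0_2 = 56; py0_2 = 152; px1_2 = 160; py1_2 = 272; px0_3 = 208; py0_3 = 48; px1_4 = 264; py1_4 = 128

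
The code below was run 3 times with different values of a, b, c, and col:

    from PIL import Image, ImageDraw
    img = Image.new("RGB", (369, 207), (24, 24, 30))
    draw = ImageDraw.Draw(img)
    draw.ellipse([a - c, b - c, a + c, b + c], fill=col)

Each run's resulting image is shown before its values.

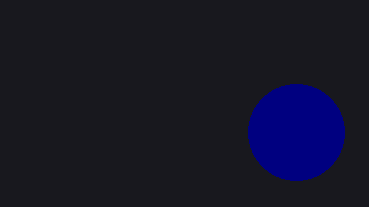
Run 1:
a = 296
b = 132
c = 48
col = 'navy'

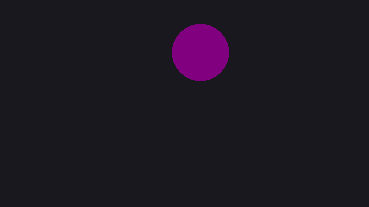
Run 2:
a = 200, b = 52, c = 28, col = 'purple'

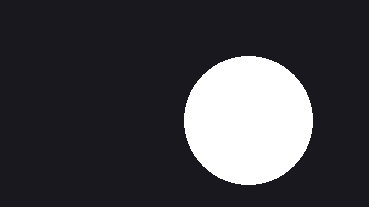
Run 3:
a = 248, b = 120, c = 64, col = 'white'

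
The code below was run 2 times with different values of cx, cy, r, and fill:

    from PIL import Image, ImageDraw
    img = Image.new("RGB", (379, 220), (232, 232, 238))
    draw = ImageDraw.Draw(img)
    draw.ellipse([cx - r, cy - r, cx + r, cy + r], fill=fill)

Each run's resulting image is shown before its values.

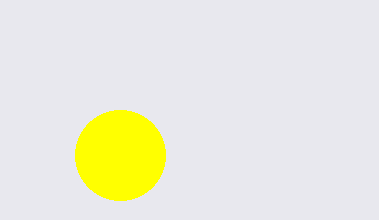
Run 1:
cx = 120, cy = 155, r = 45, fill = 'yellow'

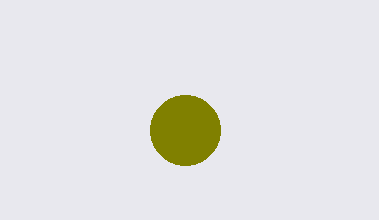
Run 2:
cx = 185, cy = 130, r = 35, fill = 'olive'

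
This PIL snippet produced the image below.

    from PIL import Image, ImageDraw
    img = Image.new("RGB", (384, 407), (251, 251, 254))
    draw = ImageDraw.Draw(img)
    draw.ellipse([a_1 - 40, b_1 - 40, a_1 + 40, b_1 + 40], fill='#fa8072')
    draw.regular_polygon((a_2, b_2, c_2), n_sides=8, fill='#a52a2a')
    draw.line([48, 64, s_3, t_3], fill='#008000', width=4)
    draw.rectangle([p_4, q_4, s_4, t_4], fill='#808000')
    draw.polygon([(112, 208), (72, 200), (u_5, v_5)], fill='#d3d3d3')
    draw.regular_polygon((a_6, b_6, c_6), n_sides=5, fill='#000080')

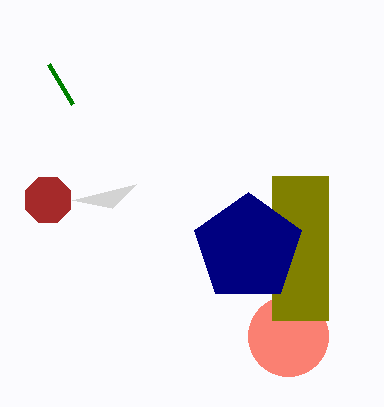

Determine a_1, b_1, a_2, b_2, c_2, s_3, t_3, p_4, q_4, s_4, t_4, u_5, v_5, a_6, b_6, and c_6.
a_1 = 288; b_1 = 336; a_2 = 48; b_2 = 200; c_2 = 24; s_3 = 72; t_3 = 104; p_4 = 272; q_4 = 176; s_4 = 328; t_4 = 320; u_5 = 136; v_5 = 184; a_6 = 248; b_6 = 248; c_6 = 56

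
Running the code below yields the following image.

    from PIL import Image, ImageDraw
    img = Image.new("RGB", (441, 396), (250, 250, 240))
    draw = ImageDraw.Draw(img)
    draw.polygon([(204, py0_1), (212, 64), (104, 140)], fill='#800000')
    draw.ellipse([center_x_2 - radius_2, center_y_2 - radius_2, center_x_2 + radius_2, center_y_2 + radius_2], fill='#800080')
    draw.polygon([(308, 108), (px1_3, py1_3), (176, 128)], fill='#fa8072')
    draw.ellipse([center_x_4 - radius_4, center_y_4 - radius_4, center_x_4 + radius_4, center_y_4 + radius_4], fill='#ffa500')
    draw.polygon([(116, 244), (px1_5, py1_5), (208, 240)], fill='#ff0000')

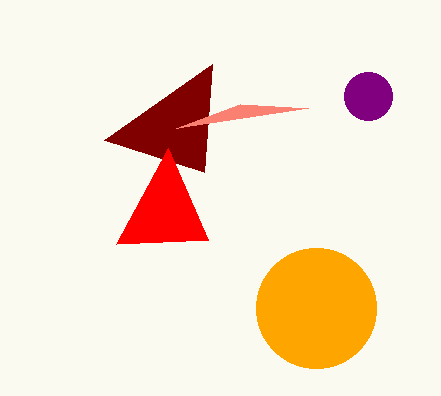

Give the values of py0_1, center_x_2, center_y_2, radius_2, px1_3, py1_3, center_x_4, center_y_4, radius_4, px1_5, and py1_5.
py0_1 = 172; center_x_2 = 368; center_y_2 = 96; radius_2 = 24; px1_3 = 240; py1_3 = 104; center_x_4 = 316; center_y_4 = 308; radius_4 = 60; px1_5 = 168; py1_5 = 148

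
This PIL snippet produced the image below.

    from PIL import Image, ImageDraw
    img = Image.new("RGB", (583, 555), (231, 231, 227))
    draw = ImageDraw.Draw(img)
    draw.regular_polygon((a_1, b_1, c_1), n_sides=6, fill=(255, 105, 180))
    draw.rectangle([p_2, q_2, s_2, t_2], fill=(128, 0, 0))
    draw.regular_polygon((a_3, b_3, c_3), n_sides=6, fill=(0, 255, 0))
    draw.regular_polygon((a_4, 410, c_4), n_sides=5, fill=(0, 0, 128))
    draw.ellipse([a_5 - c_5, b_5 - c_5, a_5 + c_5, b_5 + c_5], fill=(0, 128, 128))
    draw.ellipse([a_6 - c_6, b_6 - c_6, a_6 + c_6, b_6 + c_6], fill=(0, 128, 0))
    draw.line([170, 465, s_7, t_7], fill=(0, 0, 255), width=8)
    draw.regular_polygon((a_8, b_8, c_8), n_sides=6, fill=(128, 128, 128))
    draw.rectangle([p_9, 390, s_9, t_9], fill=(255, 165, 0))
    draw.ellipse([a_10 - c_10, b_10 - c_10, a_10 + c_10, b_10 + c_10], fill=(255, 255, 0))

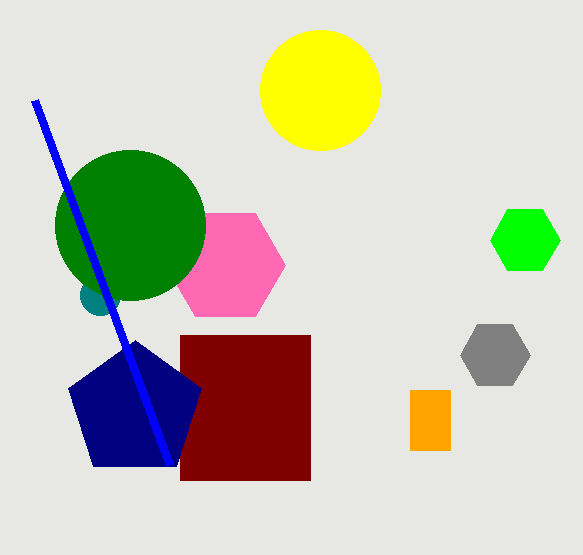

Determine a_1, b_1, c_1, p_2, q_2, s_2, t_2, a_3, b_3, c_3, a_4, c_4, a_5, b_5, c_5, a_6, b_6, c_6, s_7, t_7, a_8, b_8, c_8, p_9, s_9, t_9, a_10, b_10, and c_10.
a_1 = 225, b_1 = 265, c_1 = 60, p_2 = 180, q_2 = 335, s_2 = 310, t_2 = 480, a_3 = 525, b_3 = 240, c_3 = 35, a_4 = 135, c_4 = 70, a_5 = 100, b_5 = 295, c_5 = 20, a_6 = 130, b_6 = 225, c_6 = 75, s_7 = 35, t_7 = 100, a_8 = 495, b_8 = 355, c_8 = 35, p_9 = 410, s_9 = 450, t_9 = 450, a_10 = 320, b_10 = 90, c_10 = 60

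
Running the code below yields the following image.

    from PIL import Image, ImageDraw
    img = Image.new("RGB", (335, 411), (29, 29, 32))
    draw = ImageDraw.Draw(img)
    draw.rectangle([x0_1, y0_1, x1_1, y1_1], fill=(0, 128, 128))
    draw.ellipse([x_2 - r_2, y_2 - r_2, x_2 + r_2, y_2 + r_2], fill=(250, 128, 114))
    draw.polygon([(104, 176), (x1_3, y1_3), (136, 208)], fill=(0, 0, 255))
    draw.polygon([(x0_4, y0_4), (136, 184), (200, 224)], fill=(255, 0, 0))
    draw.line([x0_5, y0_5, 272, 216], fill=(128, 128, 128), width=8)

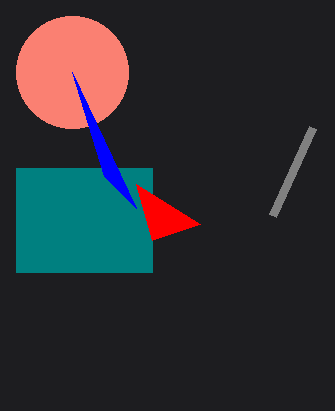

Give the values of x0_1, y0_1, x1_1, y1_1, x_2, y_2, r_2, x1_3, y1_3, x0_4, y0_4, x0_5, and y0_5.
x0_1 = 16; y0_1 = 168; x1_1 = 152; y1_1 = 272; x_2 = 72; y_2 = 72; r_2 = 56; x1_3 = 72; y1_3 = 72; x0_4 = 152; y0_4 = 240; x0_5 = 312; y0_5 = 128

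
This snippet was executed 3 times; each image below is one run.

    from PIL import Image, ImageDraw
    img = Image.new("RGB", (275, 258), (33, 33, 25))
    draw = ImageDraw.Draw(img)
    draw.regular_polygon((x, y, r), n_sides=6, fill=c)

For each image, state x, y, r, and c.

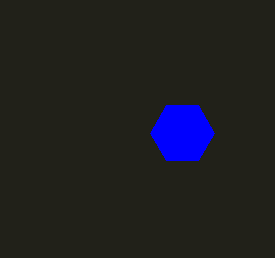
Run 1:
x = 182; y = 133; r = 32; c = 'blue'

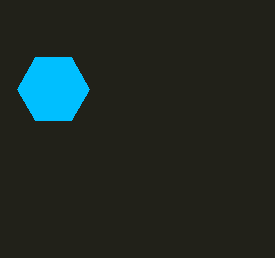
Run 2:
x = 53, y = 89, r = 36, c = 'deepskyblue'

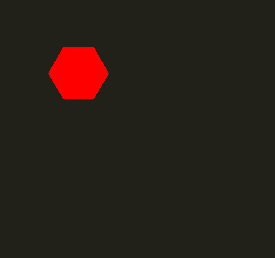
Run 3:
x = 78
y = 73
r = 30
c = 'red'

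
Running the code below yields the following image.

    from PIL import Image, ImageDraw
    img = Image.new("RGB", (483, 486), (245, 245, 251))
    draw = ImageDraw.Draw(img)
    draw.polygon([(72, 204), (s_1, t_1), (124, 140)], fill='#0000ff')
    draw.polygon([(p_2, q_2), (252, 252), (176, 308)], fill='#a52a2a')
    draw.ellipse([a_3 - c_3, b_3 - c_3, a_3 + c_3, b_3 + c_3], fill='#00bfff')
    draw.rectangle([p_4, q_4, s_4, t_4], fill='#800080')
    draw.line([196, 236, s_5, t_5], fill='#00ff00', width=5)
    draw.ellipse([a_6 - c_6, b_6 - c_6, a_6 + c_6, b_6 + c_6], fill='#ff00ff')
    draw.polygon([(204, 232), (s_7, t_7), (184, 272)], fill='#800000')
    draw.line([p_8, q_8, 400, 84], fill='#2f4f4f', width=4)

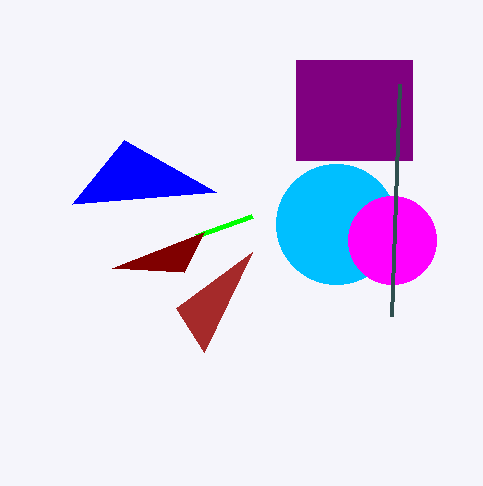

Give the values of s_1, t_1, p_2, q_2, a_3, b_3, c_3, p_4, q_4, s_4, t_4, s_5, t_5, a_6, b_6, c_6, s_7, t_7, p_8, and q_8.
s_1 = 216; t_1 = 192; p_2 = 204; q_2 = 352; a_3 = 336; b_3 = 224; c_3 = 60; p_4 = 296; q_4 = 60; s_4 = 412; t_4 = 160; s_5 = 252; t_5 = 216; a_6 = 392; b_6 = 240; c_6 = 44; s_7 = 112; t_7 = 268; p_8 = 392; q_8 = 316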